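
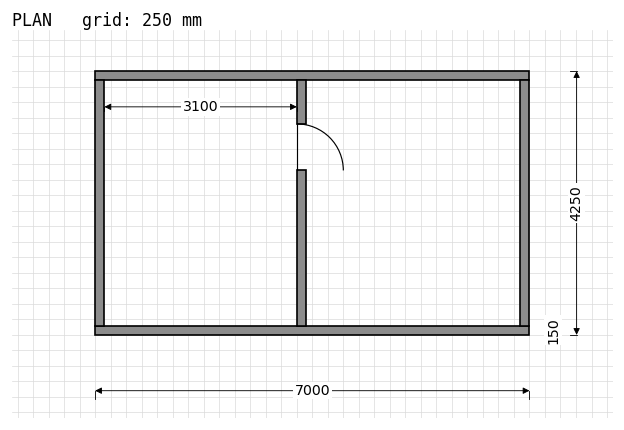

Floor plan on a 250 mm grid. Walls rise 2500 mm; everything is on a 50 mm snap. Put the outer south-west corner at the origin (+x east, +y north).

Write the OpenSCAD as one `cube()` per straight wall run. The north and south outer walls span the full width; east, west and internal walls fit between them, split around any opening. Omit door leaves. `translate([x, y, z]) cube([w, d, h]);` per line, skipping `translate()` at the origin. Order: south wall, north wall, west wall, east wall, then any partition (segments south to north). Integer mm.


cube([7000, 150, 2500]);
translate([0, 4100, 0]) cube([7000, 150, 2500]);
translate([0, 150, 0]) cube([150, 3950, 2500]);
translate([6850, 150, 0]) cube([150, 3950, 2500]);
translate([3250, 150, 0]) cube([150, 2500, 2500]);
translate([3250, 3400, 0]) cube([150, 700, 2500]);


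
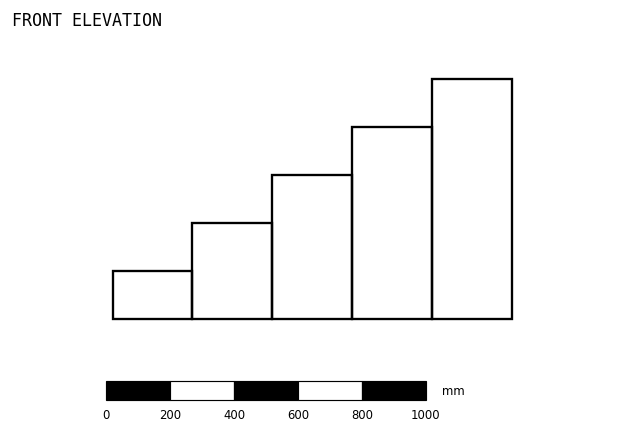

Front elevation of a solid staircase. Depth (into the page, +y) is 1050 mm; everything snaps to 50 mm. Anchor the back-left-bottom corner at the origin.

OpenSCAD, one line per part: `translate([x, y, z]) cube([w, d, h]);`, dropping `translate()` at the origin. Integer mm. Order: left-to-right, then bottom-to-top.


cube([250, 1050, 150]);
translate([250, 0, 0]) cube([250, 1050, 300]);
translate([500, 0, 0]) cube([250, 1050, 450]);
translate([750, 0, 0]) cube([250, 1050, 600]);
translate([1000, 0, 0]) cube([250, 1050, 750]);


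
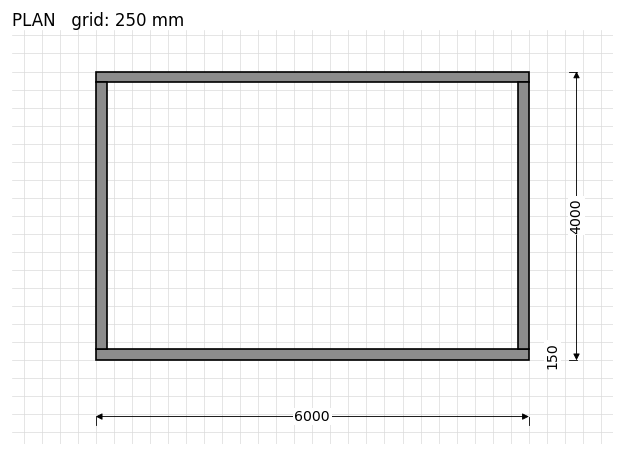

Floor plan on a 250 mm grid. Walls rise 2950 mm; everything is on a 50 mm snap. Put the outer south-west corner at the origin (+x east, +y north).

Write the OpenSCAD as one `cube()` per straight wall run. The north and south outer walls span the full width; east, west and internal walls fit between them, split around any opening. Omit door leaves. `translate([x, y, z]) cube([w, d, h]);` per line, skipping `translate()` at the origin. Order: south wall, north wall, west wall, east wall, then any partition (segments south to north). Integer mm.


cube([6000, 150, 2950]);
translate([0, 3850, 0]) cube([6000, 150, 2950]);
translate([0, 150, 0]) cube([150, 3700, 2950]);
translate([5850, 150, 0]) cube([150, 3700, 2950]);


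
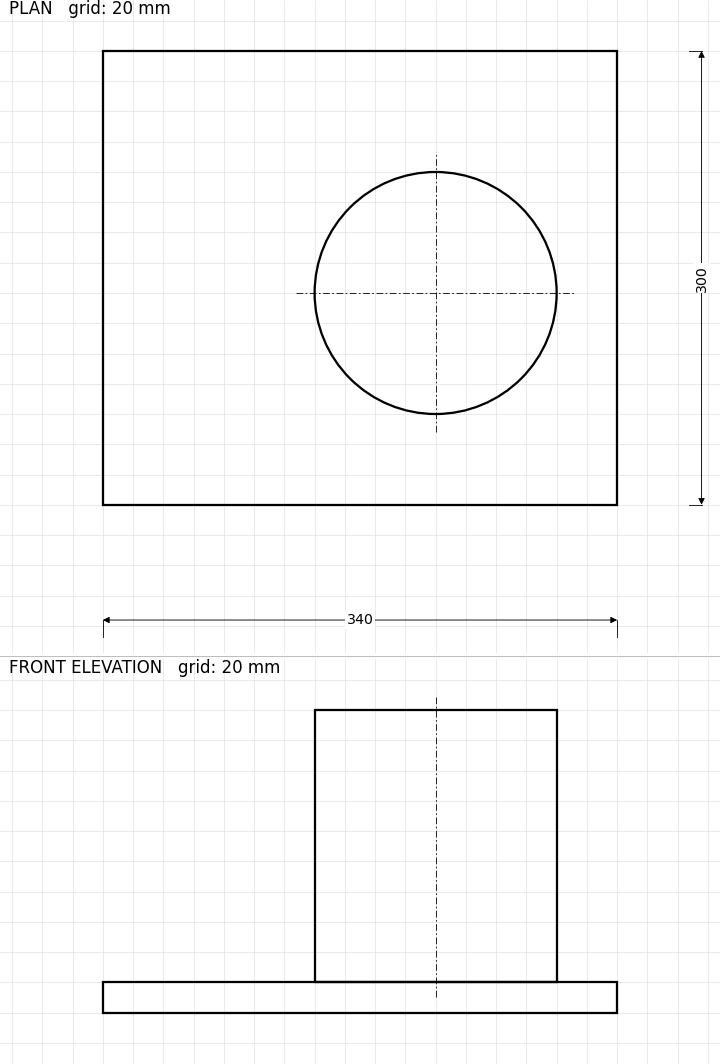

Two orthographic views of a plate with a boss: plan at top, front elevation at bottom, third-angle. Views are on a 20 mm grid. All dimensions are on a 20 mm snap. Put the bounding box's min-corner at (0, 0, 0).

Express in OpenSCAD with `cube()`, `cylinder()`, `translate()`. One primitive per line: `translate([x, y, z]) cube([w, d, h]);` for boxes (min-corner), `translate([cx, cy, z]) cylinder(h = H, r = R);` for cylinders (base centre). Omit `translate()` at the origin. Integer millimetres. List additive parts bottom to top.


cube([340, 300, 20]);
translate([220, 140, 20]) cylinder(h = 180, r = 80);


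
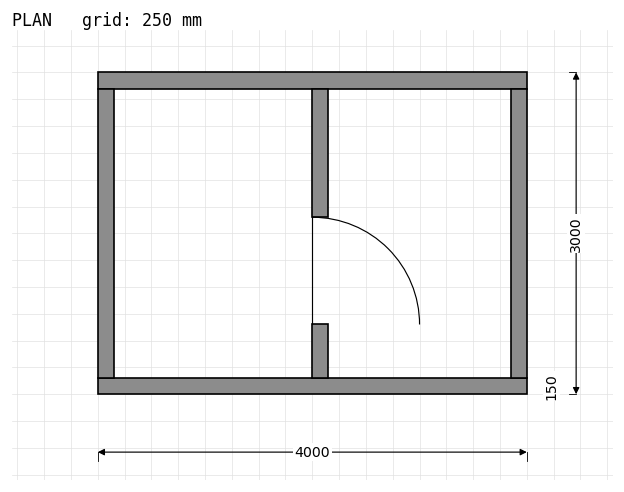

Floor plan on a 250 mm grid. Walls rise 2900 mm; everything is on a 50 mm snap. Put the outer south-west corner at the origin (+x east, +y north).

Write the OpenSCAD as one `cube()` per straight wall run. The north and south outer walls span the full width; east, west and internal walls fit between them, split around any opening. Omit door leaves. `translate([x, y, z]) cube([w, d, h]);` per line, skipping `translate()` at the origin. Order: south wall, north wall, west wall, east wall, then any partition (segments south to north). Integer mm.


cube([4000, 150, 2900]);
translate([0, 2850, 0]) cube([4000, 150, 2900]);
translate([0, 150, 0]) cube([150, 2700, 2900]);
translate([3850, 150, 0]) cube([150, 2700, 2900]);
translate([2000, 150, 0]) cube([150, 500, 2900]);
translate([2000, 1650, 0]) cube([150, 1200, 2900]);


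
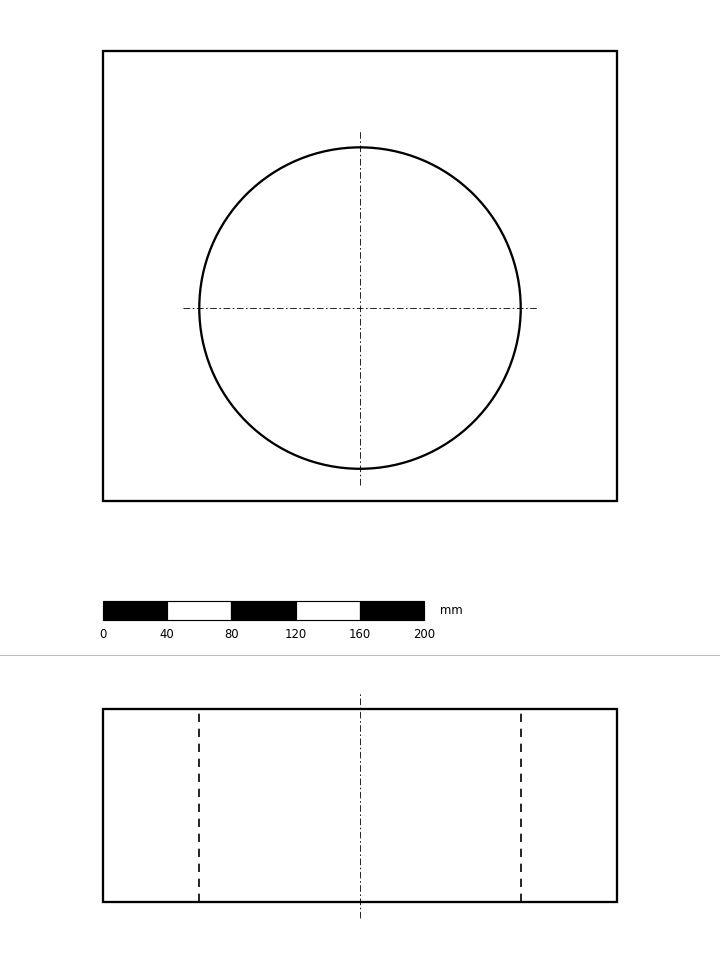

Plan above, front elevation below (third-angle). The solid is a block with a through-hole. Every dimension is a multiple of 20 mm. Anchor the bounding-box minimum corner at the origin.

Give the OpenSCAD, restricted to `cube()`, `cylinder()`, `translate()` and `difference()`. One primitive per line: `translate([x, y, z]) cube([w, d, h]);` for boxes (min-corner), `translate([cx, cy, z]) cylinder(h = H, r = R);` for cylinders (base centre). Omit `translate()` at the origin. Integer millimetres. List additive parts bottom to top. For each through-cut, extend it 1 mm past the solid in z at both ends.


difference() {
  cube([320, 280, 120]);
  translate([160, 120, -1]) cylinder(h = 122, r = 100);
}


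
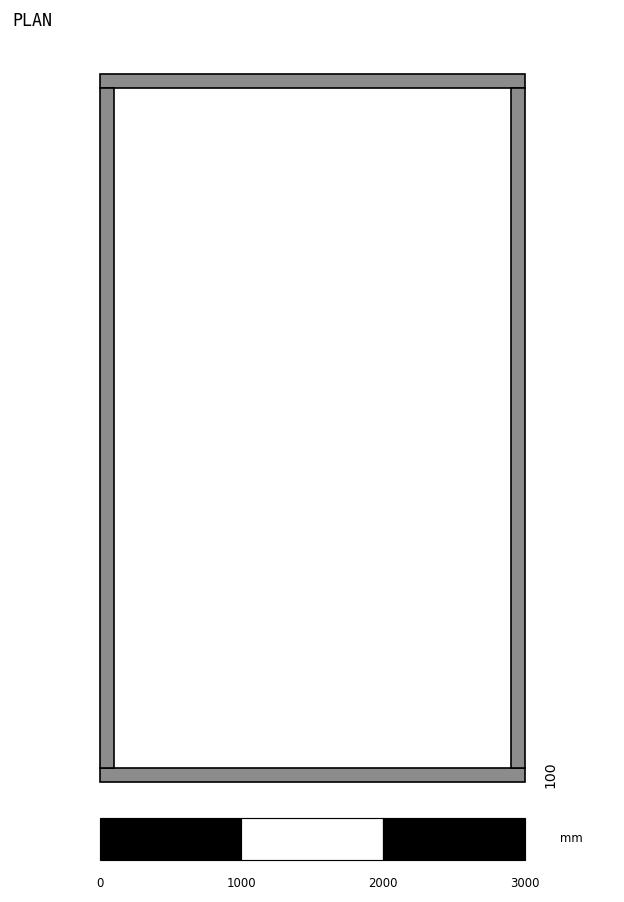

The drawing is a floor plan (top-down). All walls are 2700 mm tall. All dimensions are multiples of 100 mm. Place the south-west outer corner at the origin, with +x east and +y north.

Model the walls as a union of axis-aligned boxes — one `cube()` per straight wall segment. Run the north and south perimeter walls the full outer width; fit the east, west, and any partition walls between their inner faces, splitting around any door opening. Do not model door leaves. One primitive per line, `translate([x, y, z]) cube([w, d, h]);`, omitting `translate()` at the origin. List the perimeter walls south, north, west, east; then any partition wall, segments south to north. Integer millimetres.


cube([3000, 100, 2700]);
translate([0, 4900, 0]) cube([3000, 100, 2700]);
translate([0, 100, 0]) cube([100, 4800, 2700]);
translate([2900, 100, 0]) cube([100, 4800, 2700]);


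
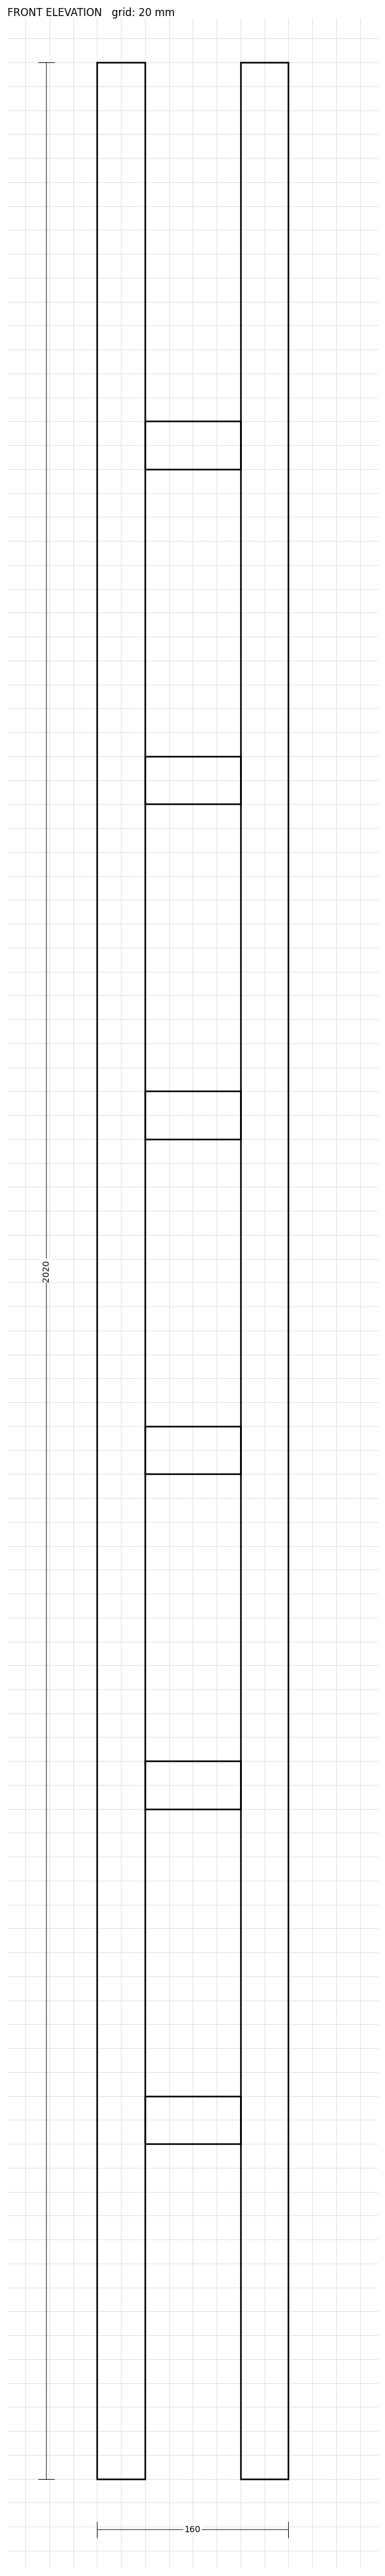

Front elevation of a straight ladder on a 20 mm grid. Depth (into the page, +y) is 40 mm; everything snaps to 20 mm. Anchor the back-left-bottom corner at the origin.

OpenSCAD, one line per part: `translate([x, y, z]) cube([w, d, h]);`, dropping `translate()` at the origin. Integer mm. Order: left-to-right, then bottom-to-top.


cube([40, 40, 2020]);
translate([40, 0, 280]) cube([80, 40, 40]);
translate([40, 0, 560]) cube([80, 40, 40]);
translate([40, 0, 840]) cube([80, 40, 40]);
translate([40, 0, 1120]) cube([80, 40, 40]);
translate([40, 0, 1400]) cube([80, 40, 40]);
translate([40, 0, 1680]) cube([80, 40, 40]);
translate([120, 0, 0]) cube([40, 40, 2020]);


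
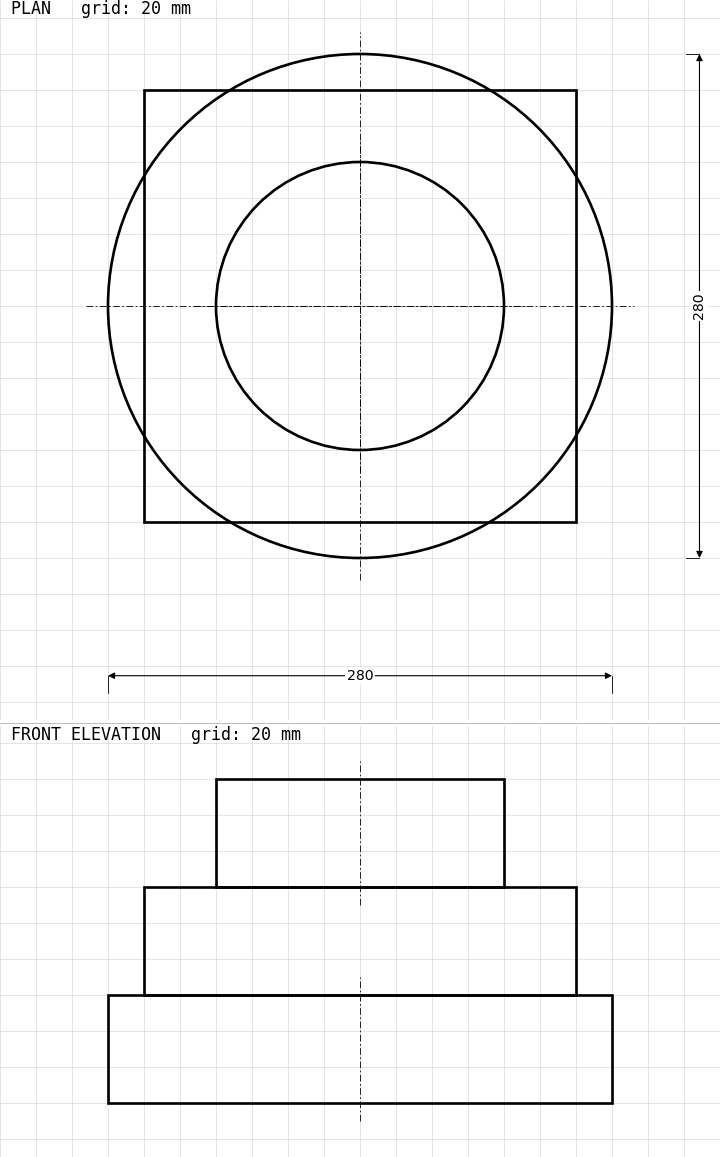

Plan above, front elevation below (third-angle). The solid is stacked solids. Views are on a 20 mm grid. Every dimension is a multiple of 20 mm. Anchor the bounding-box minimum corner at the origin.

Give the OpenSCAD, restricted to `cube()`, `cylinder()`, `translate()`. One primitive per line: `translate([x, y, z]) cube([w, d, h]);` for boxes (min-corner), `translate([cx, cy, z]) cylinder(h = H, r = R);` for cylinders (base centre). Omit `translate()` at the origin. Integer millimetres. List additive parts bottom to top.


translate([140, 140, 0]) cylinder(h = 60, r = 140);
translate([20, 20, 60]) cube([240, 240, 60]);
translate([140, 140, 120]) cylinder(h = 60, r = 80);


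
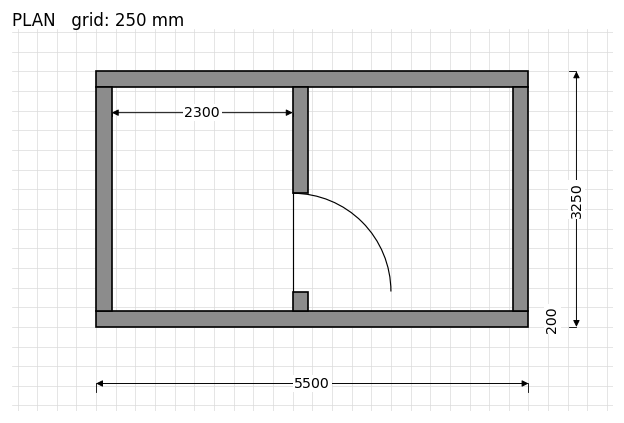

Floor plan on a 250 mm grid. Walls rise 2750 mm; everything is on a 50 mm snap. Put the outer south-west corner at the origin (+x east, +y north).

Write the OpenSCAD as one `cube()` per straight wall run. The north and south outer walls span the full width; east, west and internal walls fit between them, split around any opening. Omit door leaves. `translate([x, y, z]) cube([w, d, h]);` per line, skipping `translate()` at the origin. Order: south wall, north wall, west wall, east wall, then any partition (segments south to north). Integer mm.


cube([5500, 200, 2750]);
translate([0, 3050, 0]) cube([5500, 200, 2750]);
translate([0, 200, 0]) cube([200, 2850, 2750]);
translate([5300, 200, 0]) cube([200, 2850, 2750]);
translate([2500, 200, 0]) cube([200, 250, 2750]);
translate([2500, 1700, 0]) cube([200, 1350, 2750]);


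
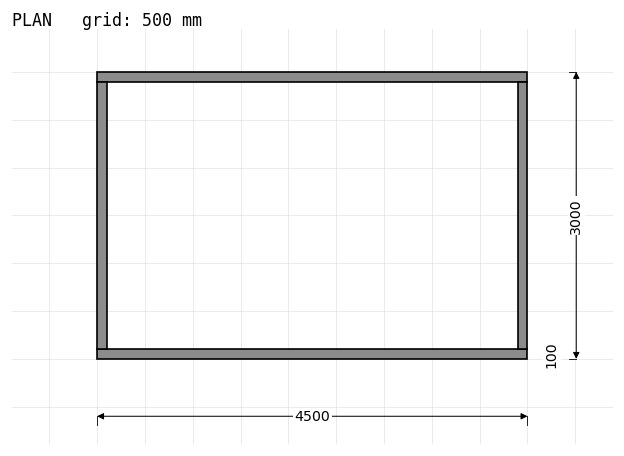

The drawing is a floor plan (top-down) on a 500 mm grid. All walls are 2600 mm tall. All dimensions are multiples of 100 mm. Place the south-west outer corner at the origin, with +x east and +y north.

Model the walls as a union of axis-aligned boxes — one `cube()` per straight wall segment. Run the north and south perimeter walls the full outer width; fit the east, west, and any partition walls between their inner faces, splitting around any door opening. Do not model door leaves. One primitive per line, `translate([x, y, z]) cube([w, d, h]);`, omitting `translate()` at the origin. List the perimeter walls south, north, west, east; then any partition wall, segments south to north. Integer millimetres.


cube([4500, 100, 2600]);
translate([0, 2900, 0]) cube([4500, 100, 2600]);
translate([0, 100, 0]) cube([100, 2800, 2600]);
translate([4400, 100, 0]) cube([100, 2800, 2600]);


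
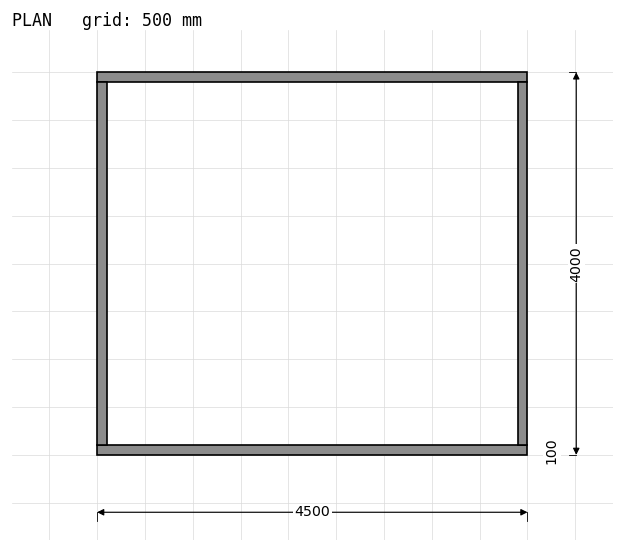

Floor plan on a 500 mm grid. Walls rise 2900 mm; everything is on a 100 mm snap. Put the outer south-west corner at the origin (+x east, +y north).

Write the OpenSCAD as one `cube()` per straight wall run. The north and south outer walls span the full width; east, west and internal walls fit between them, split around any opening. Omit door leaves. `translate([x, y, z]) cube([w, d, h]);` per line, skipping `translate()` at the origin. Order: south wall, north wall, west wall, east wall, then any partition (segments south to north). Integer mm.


cube([4500, 100, 2900]);
translate([0, 3900, 0]) cube([4500, 100, 2900]);
translate([0, 100, 0]) cube([100, 3800, 2900]);
translate([4400, 100, 0]) cube([100, 3800, 2900]);


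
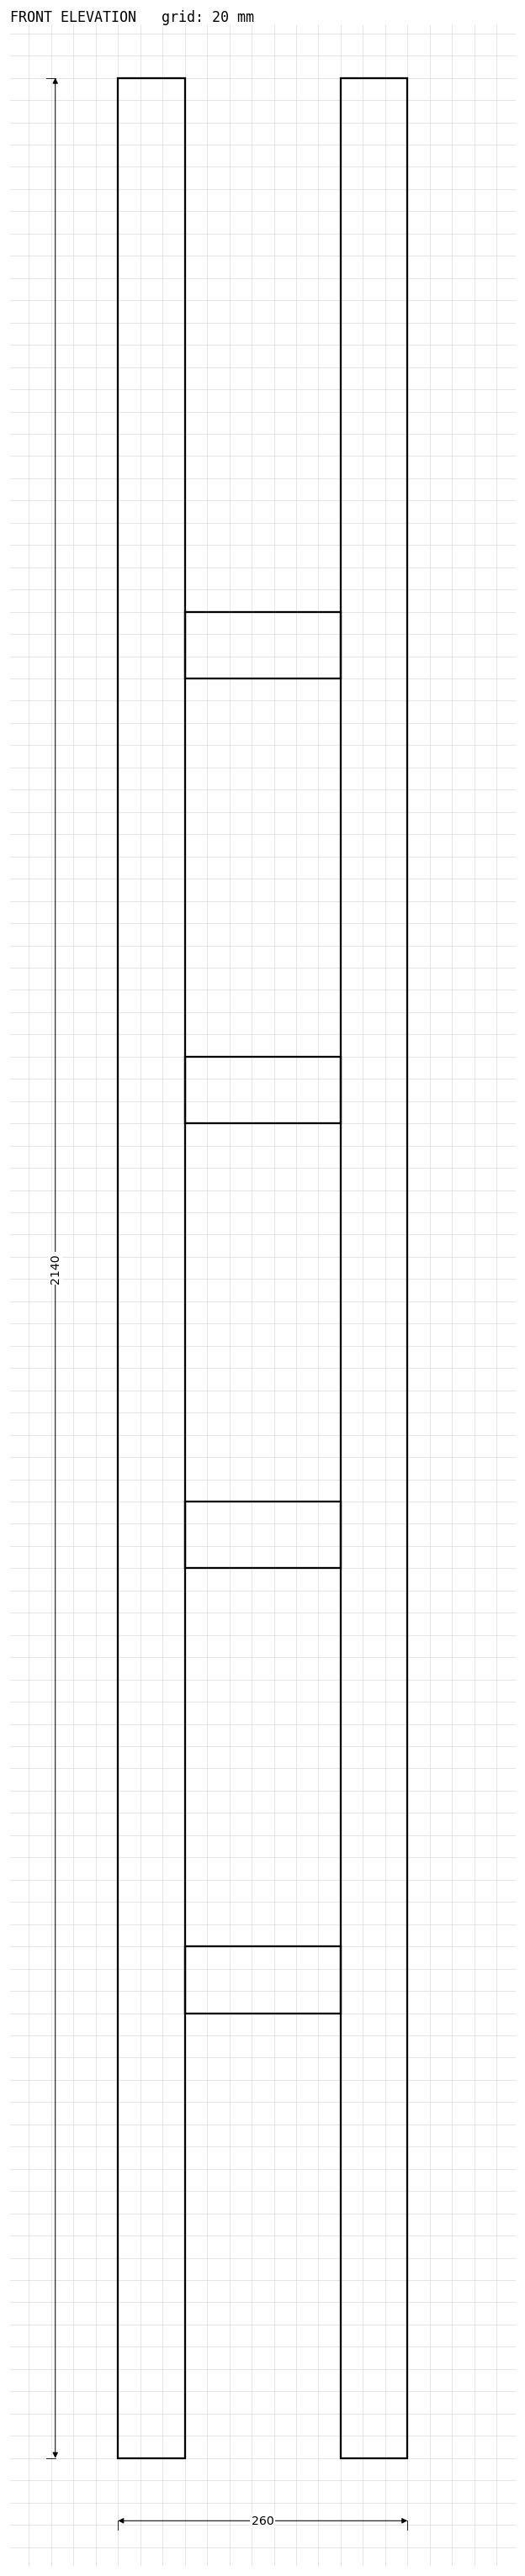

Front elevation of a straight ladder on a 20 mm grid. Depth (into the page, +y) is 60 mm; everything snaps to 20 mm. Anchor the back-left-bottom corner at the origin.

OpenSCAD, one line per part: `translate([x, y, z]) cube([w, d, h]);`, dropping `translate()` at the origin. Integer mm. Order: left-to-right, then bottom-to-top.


cube([60, 60, 2140]);
translate([60, 0, 400]) cube([140, 60, 60]);
translate([60, 0, 800]) cube([140, 60, 60]);
translate([60, 0, 1200]) cube([140, 60, 60]);
translate([60, 0, 1600]) cube([140, 60, 60]);
translate([200, 0, 0]) cube([60, 60, 2140]);


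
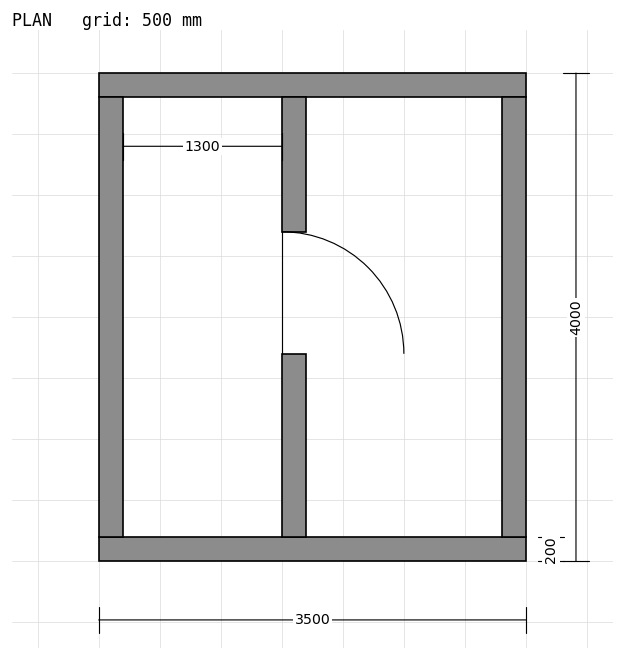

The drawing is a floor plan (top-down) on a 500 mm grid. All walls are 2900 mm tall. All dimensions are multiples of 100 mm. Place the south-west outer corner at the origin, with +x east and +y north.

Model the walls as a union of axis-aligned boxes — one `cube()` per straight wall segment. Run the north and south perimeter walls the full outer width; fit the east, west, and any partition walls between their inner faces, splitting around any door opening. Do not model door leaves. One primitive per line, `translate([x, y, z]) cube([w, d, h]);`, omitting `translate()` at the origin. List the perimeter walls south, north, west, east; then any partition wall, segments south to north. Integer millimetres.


cube([3500, 200, 2900]);
translate([0, 3800, 0]) cube([3500, 200, 2900]);
translate([0, 200, 0]) cube([200, 3600, 2900]);
translate([3300, 200, 0]) cube([200, 3600, 2900]);
translate([1500, 200, 0]) cube([200, 1500, 2900]);
translate([1500, 2700, 0]) cube([200, 1100, 2900]);


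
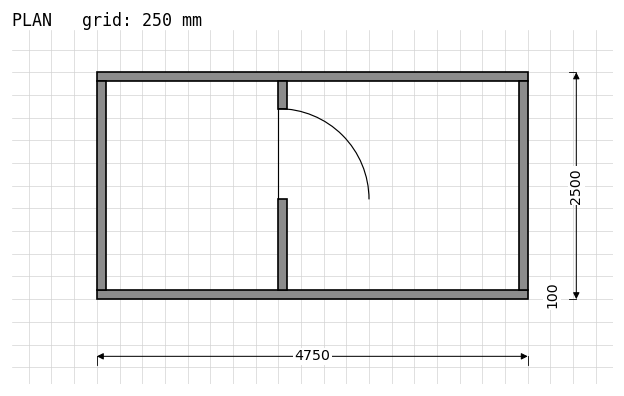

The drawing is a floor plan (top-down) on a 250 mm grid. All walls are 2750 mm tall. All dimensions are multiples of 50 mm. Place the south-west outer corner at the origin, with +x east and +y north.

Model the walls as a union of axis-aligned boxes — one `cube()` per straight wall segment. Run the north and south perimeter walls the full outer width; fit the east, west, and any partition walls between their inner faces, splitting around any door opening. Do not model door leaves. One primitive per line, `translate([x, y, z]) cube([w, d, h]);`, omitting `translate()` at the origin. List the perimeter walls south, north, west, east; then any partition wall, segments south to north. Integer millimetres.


cube([4750, 100, 2750]);
translate([0, 2400, 0]) cube([4750, 100, 2750]);
translate([0, 100, 0]) cube([100, 2300, 2750]);
translate([4650, 100, 0]) cube([100, 2300, 2750]);
translate([2000, 100, 0]) cube([100, 1000, 2750]);
translate([2000, 2100, 0]) cube([100, 300, 2750]);


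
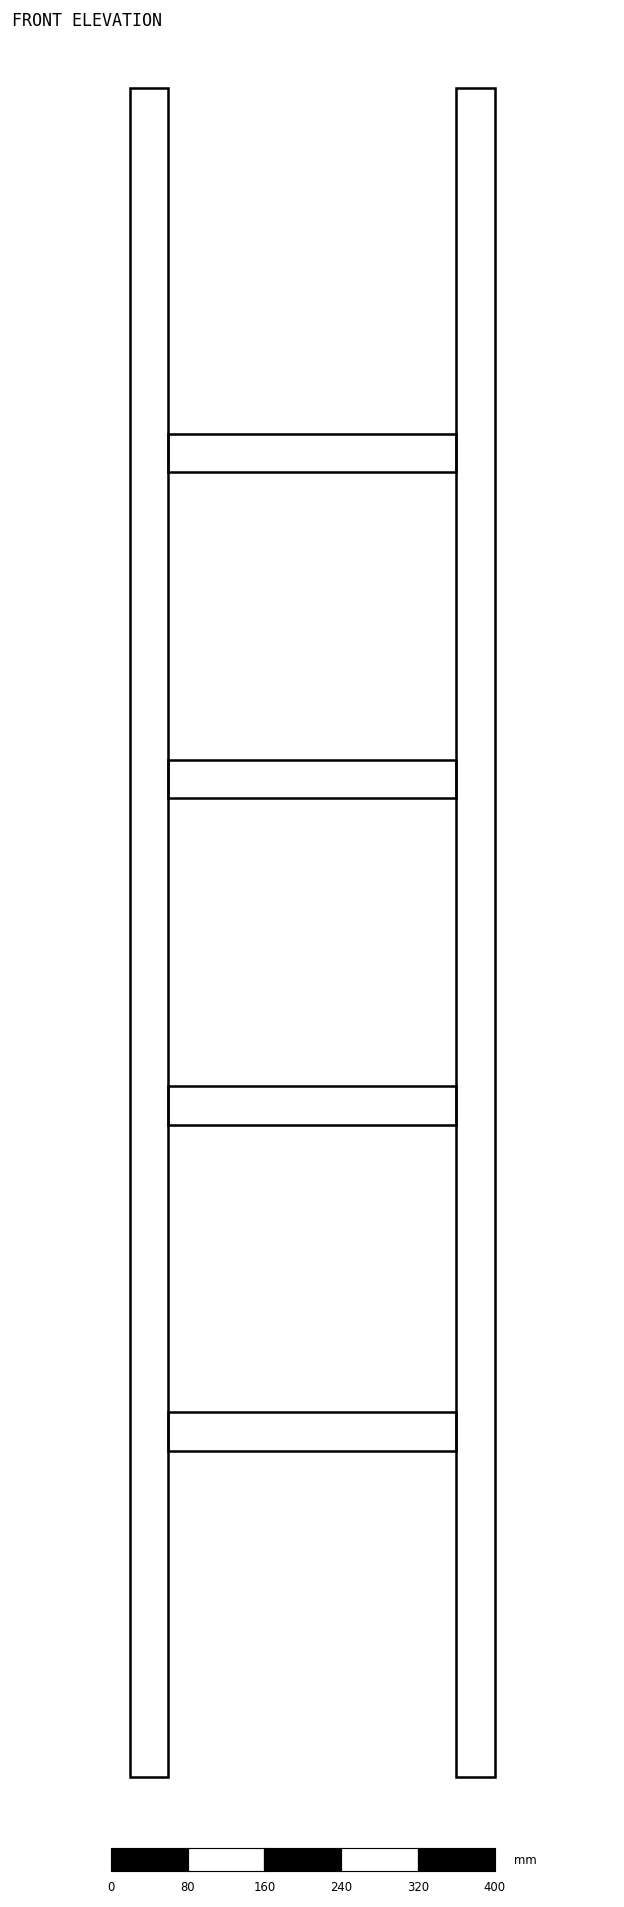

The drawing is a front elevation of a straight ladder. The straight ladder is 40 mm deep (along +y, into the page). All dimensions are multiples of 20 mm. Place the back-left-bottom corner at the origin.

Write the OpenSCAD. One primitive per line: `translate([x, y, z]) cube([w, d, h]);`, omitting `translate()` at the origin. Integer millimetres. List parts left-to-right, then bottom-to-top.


cube([40, 40, 1760]);
translate([40, 0, 340]) cube([300, 40, 40]);
translate([40, 0, 680]) cube([300, 40, 40]);
translate([40, 0, 1020]) cube([300, 40, 40]);
translate([40, 0, 1360]) cube([300, 40, 40]);
translate([340, 0, 0]) cube([40, 40, 1760]);


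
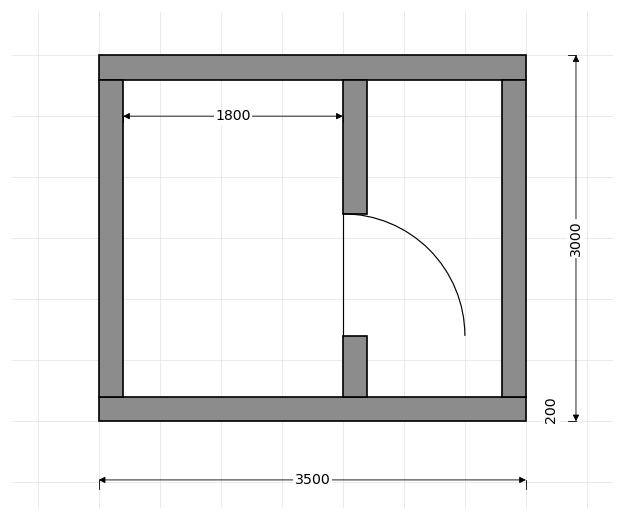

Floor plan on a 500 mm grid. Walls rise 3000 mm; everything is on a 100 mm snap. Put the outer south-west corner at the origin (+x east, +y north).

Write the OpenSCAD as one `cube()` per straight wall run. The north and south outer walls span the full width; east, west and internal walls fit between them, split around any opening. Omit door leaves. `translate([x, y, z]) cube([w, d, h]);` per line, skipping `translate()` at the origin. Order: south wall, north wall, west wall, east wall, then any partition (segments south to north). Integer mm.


cube([3500, 200, 3000]);
translate([0, 2800, 0]) cube([3500, 200, 3000]);
translate([0, 200, 0]) cube([200, 2600, 3000]);
translate([3300, 200, 0]) cube([200, 2600, 3000]);
translate([2000, 200, 0]) cube([200, 500, 3000]);
translate([2000, 1700, 0]) cube([200, 1100, 3000]);


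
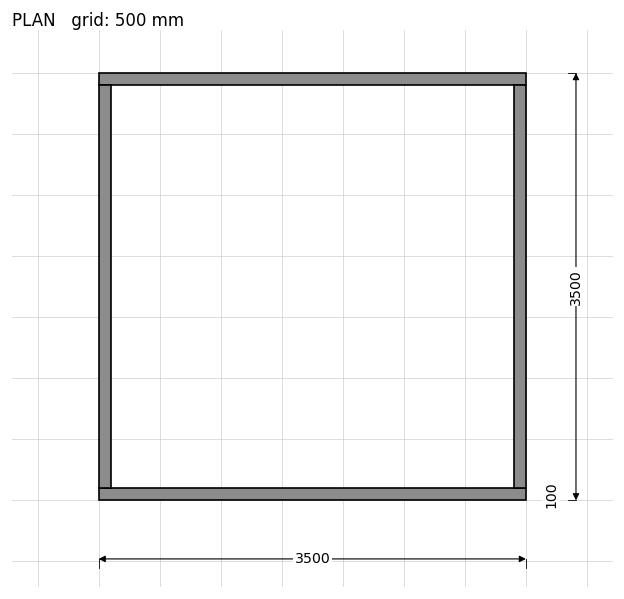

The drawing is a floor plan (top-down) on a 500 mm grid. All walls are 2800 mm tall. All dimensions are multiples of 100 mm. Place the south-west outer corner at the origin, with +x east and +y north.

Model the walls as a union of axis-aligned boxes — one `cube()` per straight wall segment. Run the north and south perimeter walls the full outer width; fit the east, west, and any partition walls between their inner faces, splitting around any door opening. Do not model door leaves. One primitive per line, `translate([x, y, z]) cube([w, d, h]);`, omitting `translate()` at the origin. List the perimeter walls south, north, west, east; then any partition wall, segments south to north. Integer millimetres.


cube([3500, 100, 2800]);
translate([0, 3400, 0]) cube([3500, 100, 2800]);
translate([0, 100, 0]) cube([100, 3300, 2800]);
translate([3400, 100, 0]) cube([100, 3300, 2800]);


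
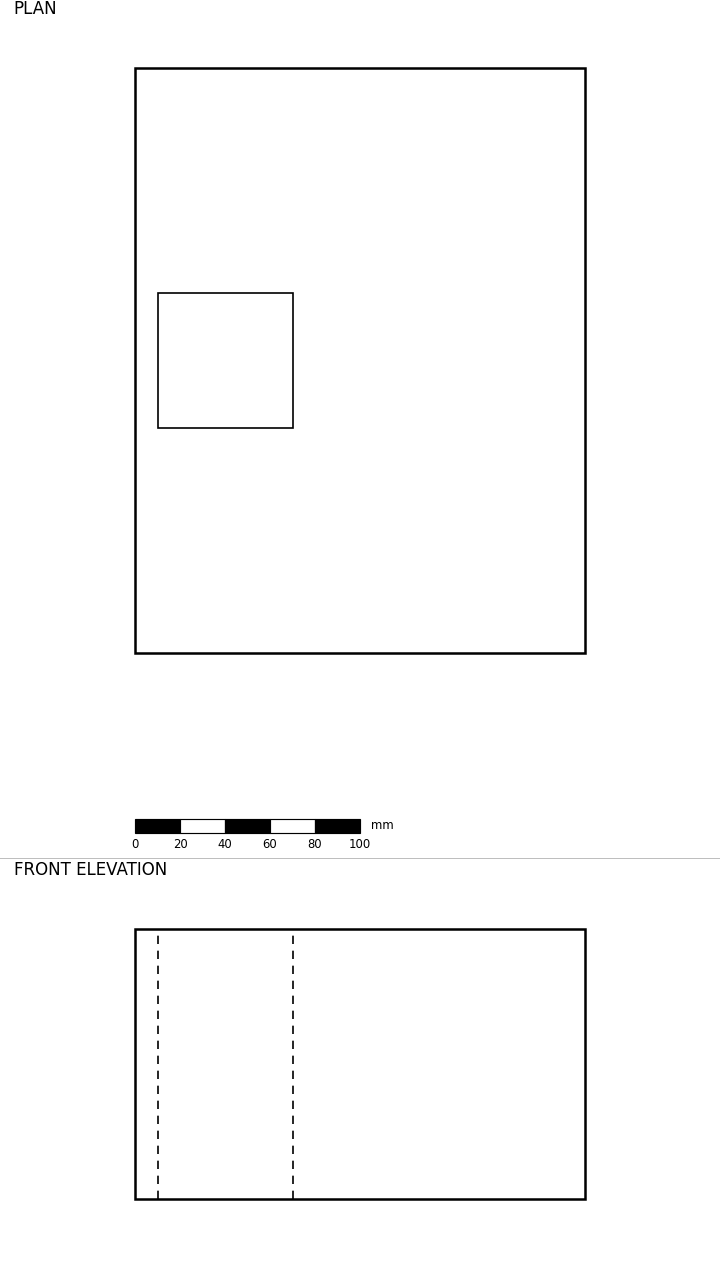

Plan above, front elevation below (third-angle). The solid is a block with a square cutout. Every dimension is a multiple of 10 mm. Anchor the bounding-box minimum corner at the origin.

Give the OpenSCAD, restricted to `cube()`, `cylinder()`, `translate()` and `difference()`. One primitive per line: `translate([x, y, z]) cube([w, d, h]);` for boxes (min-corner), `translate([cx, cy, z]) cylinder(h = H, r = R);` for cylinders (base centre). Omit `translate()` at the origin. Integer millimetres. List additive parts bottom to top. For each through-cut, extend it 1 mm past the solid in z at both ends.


difference() {
  cube([200, 260, 120]);
  translate([10, 100, -1]) cube([60, 60, 122]);
}


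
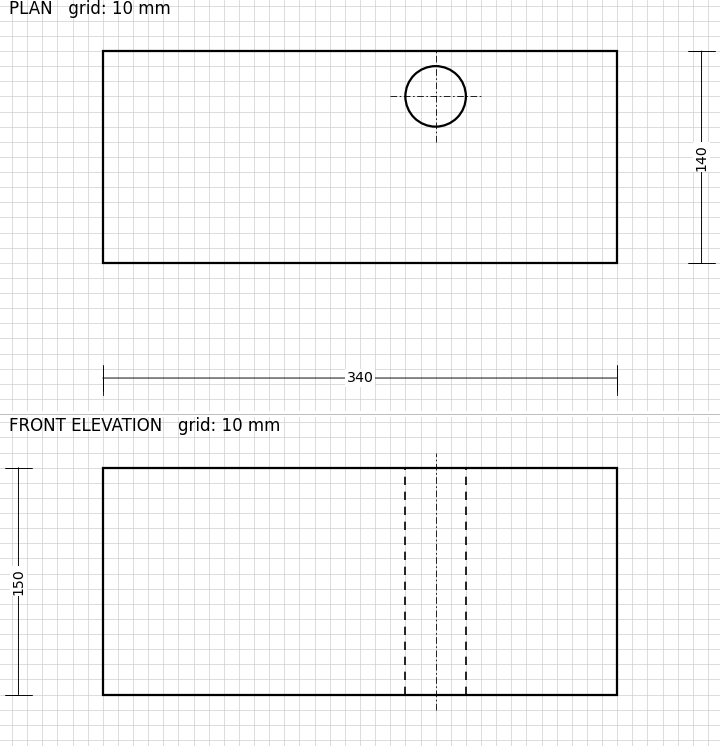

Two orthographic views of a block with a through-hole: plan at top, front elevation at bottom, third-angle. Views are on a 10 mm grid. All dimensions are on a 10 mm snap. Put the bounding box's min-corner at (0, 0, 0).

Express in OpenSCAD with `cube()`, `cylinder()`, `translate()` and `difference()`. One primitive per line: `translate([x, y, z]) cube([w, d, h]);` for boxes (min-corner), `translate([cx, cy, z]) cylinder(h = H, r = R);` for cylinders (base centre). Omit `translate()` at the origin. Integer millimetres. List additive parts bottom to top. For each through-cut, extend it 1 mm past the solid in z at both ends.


difference() {
  cube([340, 140, 150]);
  translate([220, 110, -1]) cylinder(h = 152, r = 20);
}


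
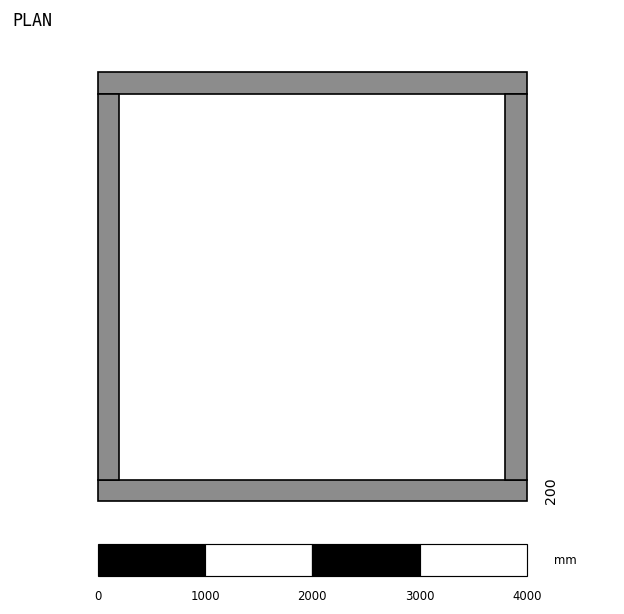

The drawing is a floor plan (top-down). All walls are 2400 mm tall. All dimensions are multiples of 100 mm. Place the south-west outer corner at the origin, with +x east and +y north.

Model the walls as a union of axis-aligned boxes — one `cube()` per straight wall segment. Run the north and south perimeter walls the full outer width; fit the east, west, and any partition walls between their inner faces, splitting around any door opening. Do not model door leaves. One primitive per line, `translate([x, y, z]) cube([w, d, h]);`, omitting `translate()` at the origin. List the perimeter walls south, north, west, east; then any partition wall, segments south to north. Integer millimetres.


cube([4000, 200, 2400]);
translate([0, 3800, 0]) cube([4000, 200, 2400]);
translate([0, 200, 0]) cube([200, 3600, 2400]);
translate([3800, 200, 0]) cube([200, 3600, 2400]);


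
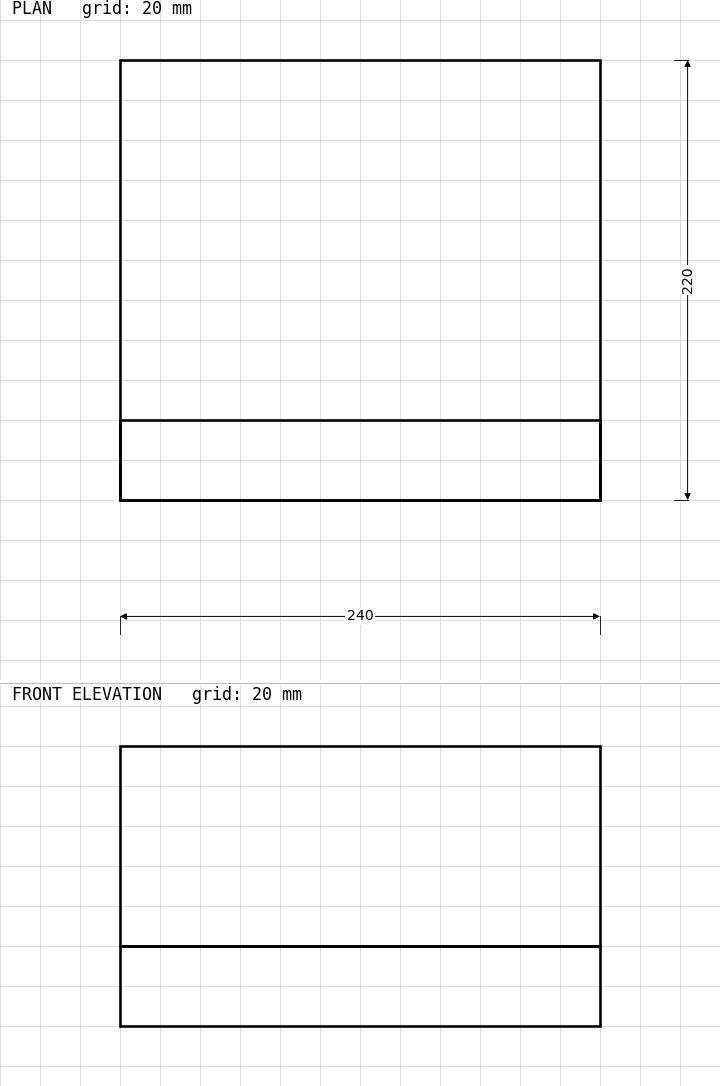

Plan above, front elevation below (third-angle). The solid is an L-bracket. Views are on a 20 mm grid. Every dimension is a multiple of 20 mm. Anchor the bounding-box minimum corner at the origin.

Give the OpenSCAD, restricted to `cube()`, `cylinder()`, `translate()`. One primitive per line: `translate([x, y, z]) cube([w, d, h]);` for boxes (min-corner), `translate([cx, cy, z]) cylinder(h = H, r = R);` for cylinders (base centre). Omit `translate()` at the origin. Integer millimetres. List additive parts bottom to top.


cube([240, 220, 40]);
translate([0, 0, 40]) cube([240, 40, 100]);


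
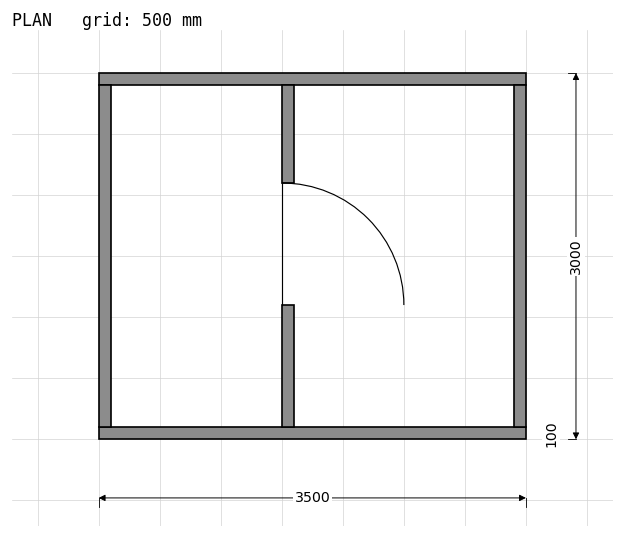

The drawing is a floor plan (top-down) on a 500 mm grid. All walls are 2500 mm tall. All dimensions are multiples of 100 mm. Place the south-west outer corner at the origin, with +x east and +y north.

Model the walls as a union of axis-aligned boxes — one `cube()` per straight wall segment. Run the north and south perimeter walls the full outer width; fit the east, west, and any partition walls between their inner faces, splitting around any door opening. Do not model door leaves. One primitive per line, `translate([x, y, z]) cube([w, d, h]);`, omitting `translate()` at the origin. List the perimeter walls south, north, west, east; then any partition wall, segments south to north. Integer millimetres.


cube([3500, 100, 2500]);
translate([0, 2900, 0]) cube([3500, 100, 2500]);
translate([0, 100, 0]) cube([100, 2800, 2500]);
translate([3400, 100, 0]) cube([100, 2800, 2500]);
translate([1500, 100, 0]) cube([100, 1000, 2500]);
translate([1500, 2100, 0]) cube([100, 800, 2500]);


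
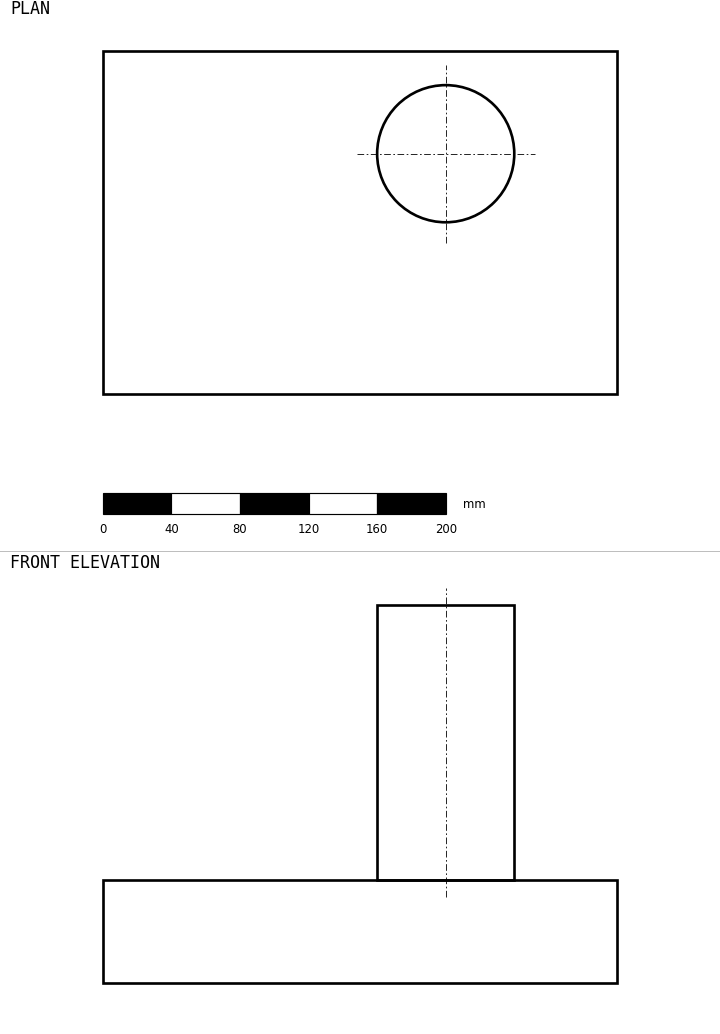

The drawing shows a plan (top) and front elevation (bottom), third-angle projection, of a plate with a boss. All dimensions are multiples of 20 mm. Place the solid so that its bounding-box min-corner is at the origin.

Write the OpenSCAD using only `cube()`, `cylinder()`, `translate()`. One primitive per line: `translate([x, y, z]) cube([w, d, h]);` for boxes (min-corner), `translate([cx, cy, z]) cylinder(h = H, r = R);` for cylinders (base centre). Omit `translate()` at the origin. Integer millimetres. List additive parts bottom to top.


cube([300, 200, 60]);
translate([200, 140, 60]) cylinder(h = 160, r = 40);


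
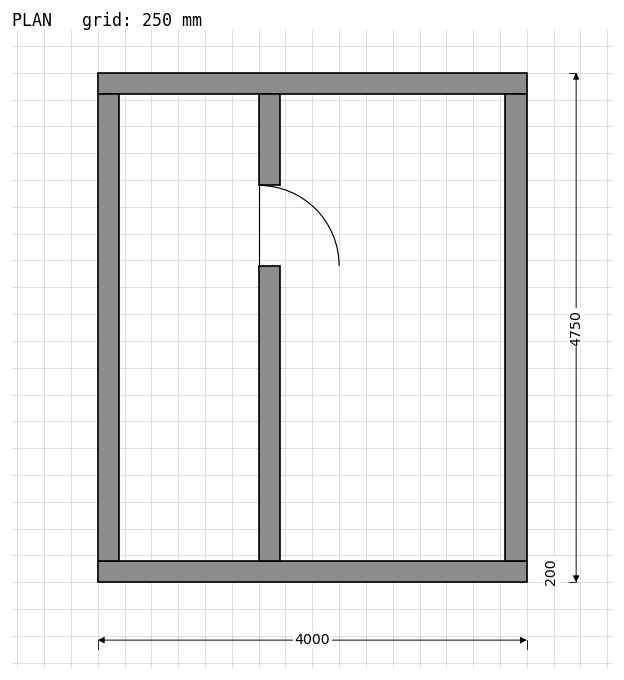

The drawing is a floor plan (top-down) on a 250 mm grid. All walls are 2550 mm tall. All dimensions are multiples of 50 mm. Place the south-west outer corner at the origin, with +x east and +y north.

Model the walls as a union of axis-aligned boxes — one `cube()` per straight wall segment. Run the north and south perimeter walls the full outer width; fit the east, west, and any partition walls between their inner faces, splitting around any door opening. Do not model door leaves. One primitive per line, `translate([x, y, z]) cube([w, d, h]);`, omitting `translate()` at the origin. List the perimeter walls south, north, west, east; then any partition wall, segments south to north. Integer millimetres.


cube([4000, 200, 2550]);
translate([0, 4550, 0]) cube([4000, 200, 2550]);
translate([0, 200, 0]) cube([200, 4350, 2550]);
translate([3800, 200, 0]) cube([200, 4350, 2550]);
translate([1500, 200, 0]) cube([200, 2750, 2550]);
translate([1500, 3700, 0]) cube([200, 850, 2550]);


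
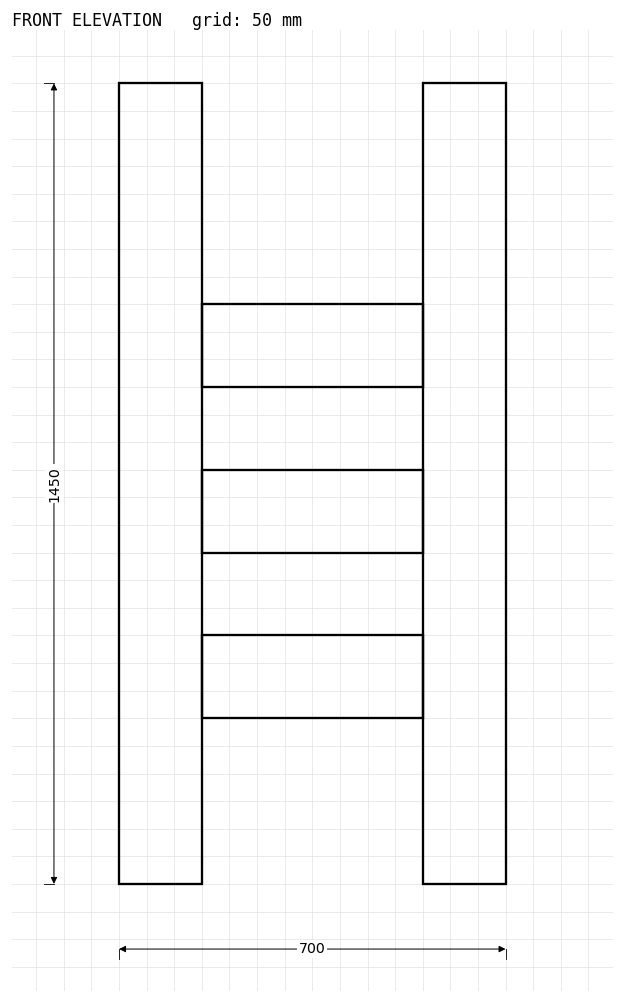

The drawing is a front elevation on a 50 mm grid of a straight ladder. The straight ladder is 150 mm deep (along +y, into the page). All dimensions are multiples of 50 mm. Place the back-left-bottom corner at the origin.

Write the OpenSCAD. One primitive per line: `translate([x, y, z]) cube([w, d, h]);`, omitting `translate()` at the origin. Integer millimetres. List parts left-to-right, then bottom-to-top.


cube([150, 150, 1450]);
translate([150, 0, 300]) cube([400, 150, 150]);
translate([150, 0, 600]) cube([400, 150, 150]);
translate([150, 0, 900]) cube([400, 150, 150]);
translate([550, 0, 0]) cube([150, 150, 1450]);


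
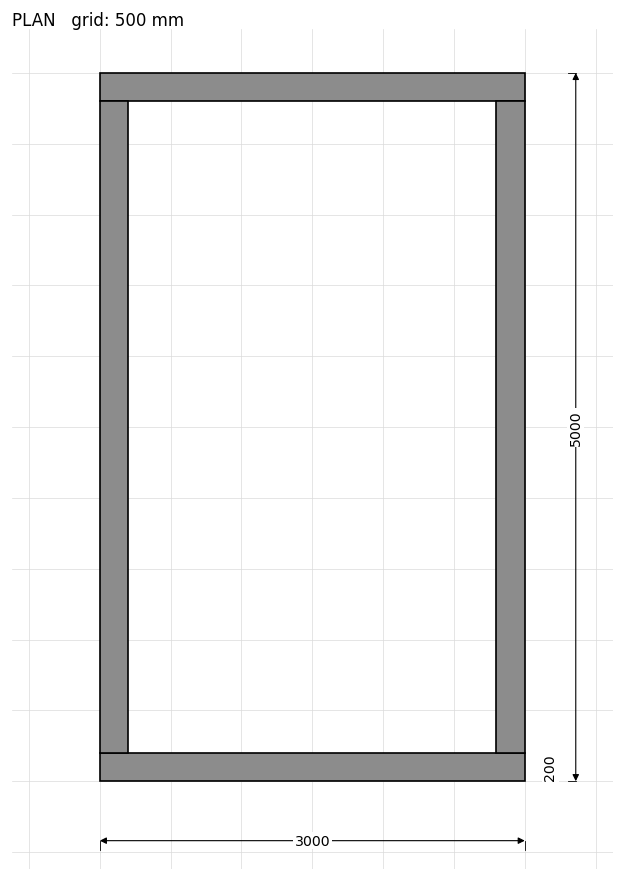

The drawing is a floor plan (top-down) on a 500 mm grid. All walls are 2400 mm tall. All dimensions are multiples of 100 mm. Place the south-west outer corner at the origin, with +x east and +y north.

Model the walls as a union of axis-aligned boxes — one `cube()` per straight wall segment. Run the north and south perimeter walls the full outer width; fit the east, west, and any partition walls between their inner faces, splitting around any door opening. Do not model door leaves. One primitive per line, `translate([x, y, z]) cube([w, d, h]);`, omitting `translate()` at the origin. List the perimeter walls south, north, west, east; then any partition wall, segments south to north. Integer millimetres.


cube([3000, 200, 2400]);
translate([0, 4800, 0]) cube([3000, 200, 2400]);
translate([0, 200, 0]) cube([200, 4600, 2400]);
translate([2800, 200, 0]) cube([200, 4600, 2400]);


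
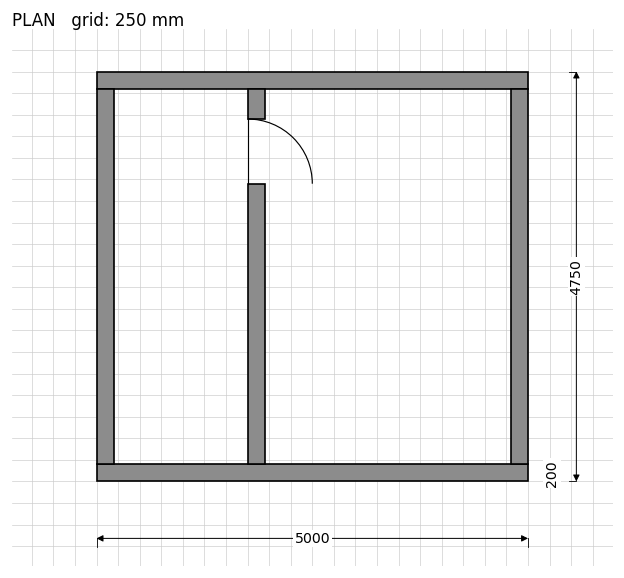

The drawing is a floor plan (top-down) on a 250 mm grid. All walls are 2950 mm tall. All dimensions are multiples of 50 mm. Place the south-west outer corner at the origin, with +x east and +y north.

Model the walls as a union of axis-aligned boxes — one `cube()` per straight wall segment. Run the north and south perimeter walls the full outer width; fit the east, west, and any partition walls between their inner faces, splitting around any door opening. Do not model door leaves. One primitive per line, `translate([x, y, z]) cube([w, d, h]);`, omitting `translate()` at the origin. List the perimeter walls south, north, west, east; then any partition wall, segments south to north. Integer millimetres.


cube([5000, 200, 2950]);
translate([0, 4550, 0]) cube([5000, 200, 2950]);
translate([0, 200, 0]) cube([200, 4350, 2950]);
translate([4800, 200, 0]) cube([200, 4350, 2950]);
translate([1750, 200, 0]) cube([200, 3250, 2950]);
translate([1750, 4200, 0]) cube([200, 350, 2950]);


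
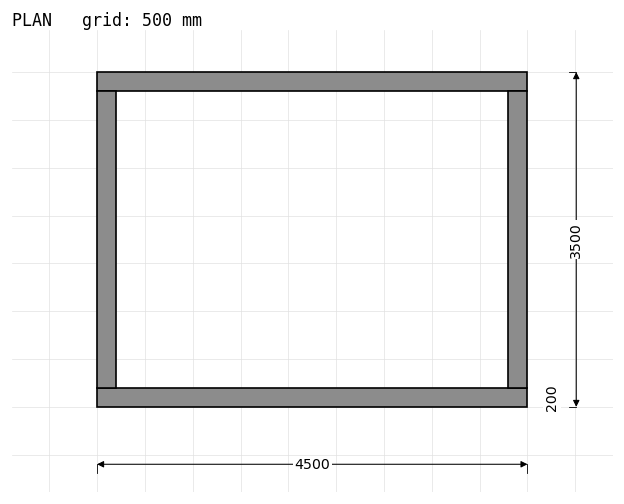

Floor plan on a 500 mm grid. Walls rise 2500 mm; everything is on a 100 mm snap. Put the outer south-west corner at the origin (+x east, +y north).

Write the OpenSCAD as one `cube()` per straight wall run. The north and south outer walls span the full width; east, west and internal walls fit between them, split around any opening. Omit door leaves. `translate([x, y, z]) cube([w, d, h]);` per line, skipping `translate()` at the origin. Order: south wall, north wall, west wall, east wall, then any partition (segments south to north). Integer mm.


cube([4500, 200, 2500]);
translate([0, 3300, 0]) cube([4500, 200, 2500]);
translate([0, 200, 0]) cube([200, 3100, 2500]);
translate([4300, 200, 0]) cube([200, 3100, 2500]);


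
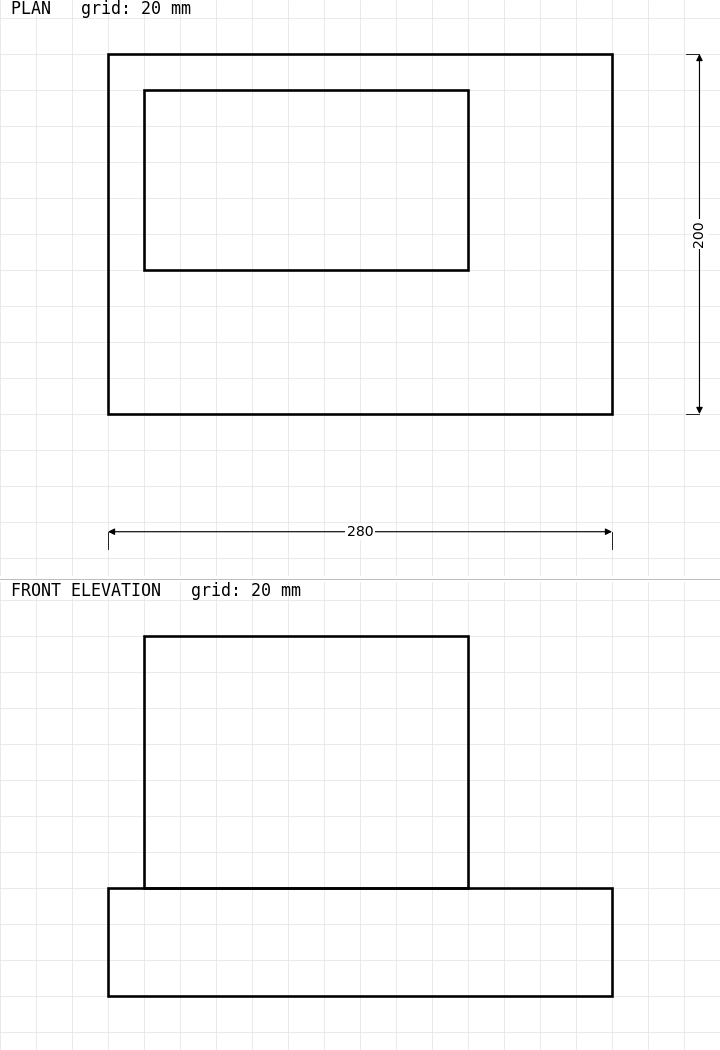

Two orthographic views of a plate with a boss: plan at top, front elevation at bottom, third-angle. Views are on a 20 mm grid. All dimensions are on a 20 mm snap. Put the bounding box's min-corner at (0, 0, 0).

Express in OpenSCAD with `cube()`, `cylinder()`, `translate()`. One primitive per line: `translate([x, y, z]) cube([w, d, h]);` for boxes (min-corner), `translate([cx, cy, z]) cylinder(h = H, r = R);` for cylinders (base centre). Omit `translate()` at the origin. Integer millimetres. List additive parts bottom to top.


cube([280, 200, 60]);
translate([20, 80, 60]) cube([180, 100, 140]);


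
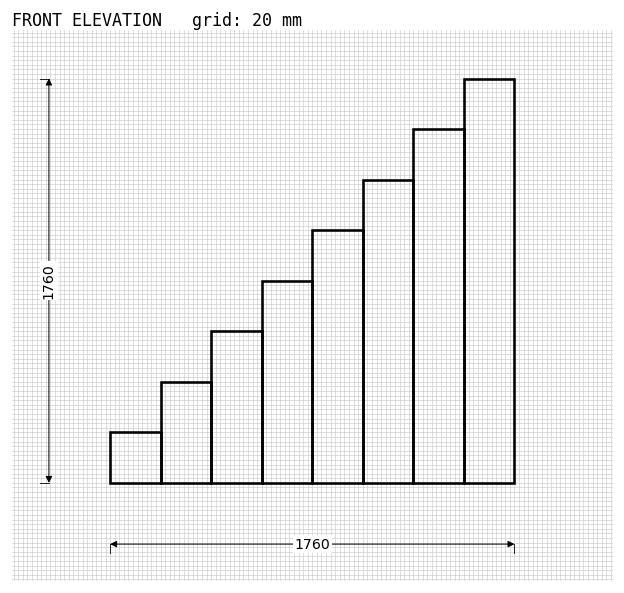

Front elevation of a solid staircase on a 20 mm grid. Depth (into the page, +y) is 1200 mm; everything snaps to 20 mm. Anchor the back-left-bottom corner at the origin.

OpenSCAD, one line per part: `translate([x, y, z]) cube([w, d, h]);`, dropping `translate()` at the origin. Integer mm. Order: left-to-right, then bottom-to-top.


cube([220, 1200, 220]);
translate([220, 0, 0]) cube([220, 1200, 440]);
translate([440, 0, 0]) cube([220, 1200, 660]);
translate([660, 0, 0]) cube([220, 1200, 880]);
translate([880, 0, 0]) cube([220, 1200, 1100]);
translate([1100, 0, 0]) cube([220, 1200, 1320]);
translate([1320, 0, 0]) cube([220, 1200, 1540]);
translate([1540, 0, 0]) cube([220, 1200, 1760]);


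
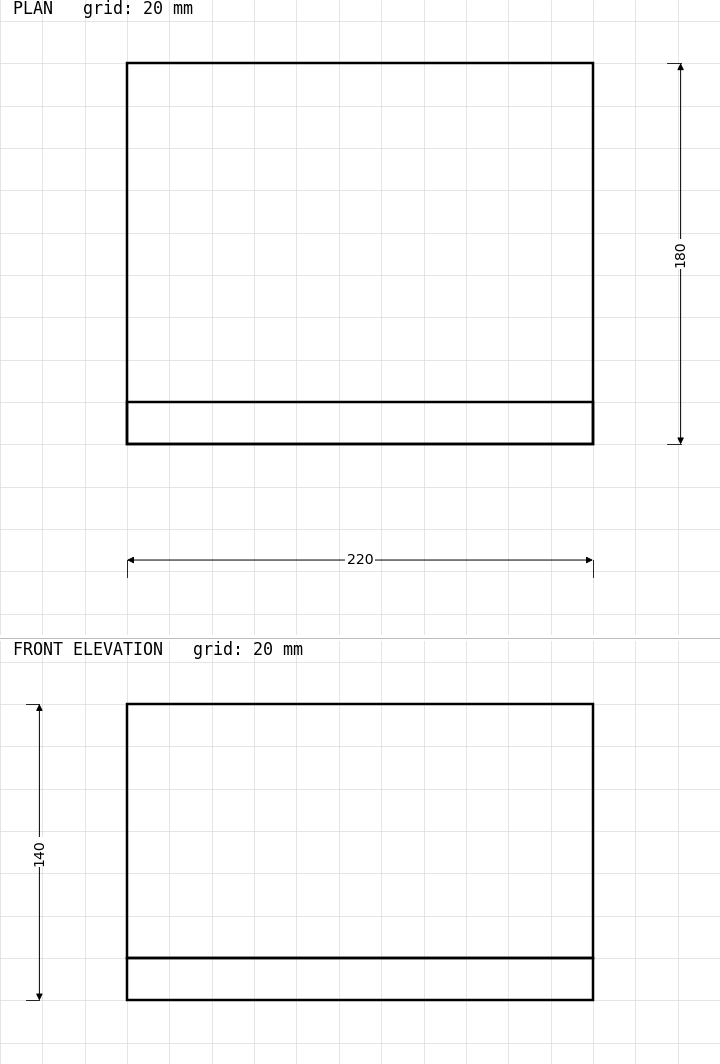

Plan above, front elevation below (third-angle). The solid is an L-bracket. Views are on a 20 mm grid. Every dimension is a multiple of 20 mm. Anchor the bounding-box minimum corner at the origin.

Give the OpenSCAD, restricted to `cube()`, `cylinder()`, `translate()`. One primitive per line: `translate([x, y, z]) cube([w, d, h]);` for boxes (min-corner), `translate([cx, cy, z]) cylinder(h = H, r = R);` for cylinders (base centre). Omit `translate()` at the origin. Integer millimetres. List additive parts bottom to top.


cube([220, 180, 20]);
translate([0, 0, 20]) cube([220, 20, 120]);


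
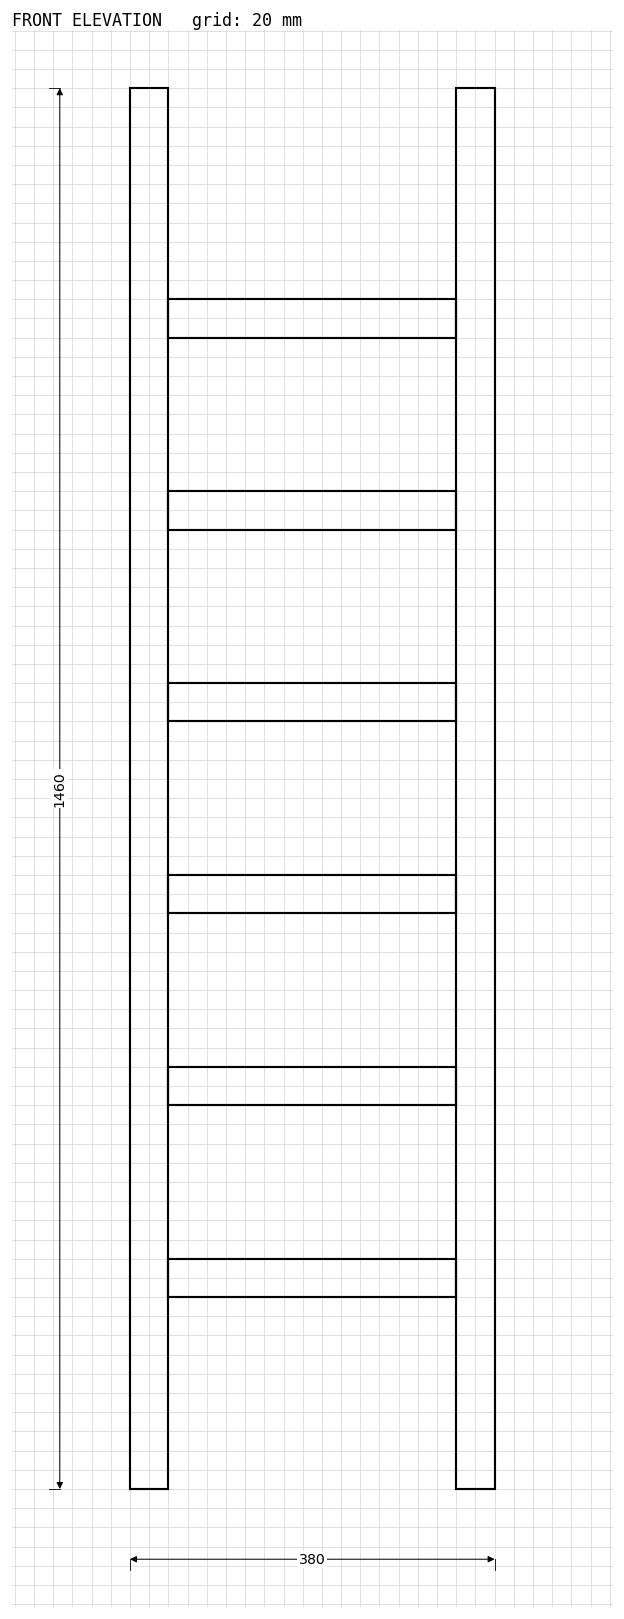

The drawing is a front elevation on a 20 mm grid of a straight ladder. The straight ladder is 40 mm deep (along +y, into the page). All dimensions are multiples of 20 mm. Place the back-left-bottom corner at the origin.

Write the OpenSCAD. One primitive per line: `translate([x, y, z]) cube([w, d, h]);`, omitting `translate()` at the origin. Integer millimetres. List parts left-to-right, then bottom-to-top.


cube([40, 40, 1460]);
translate([40, 0, 200]) cube([300, 40, 40]);
translate([40, 0, 400]) cube([300, 40, 40]);
translate([40, 0, 600]) cube([300, 40, 40]);
translate([40, 0, 800]) cube([300, 40, 40]);
translate([40, 0, 1000]) cube([300, 40, 40]);
translate([40, 0, 1200]) cube([300, 40, 40]);
translate([340, 0, 0]) cube([40, 40, 1460]);


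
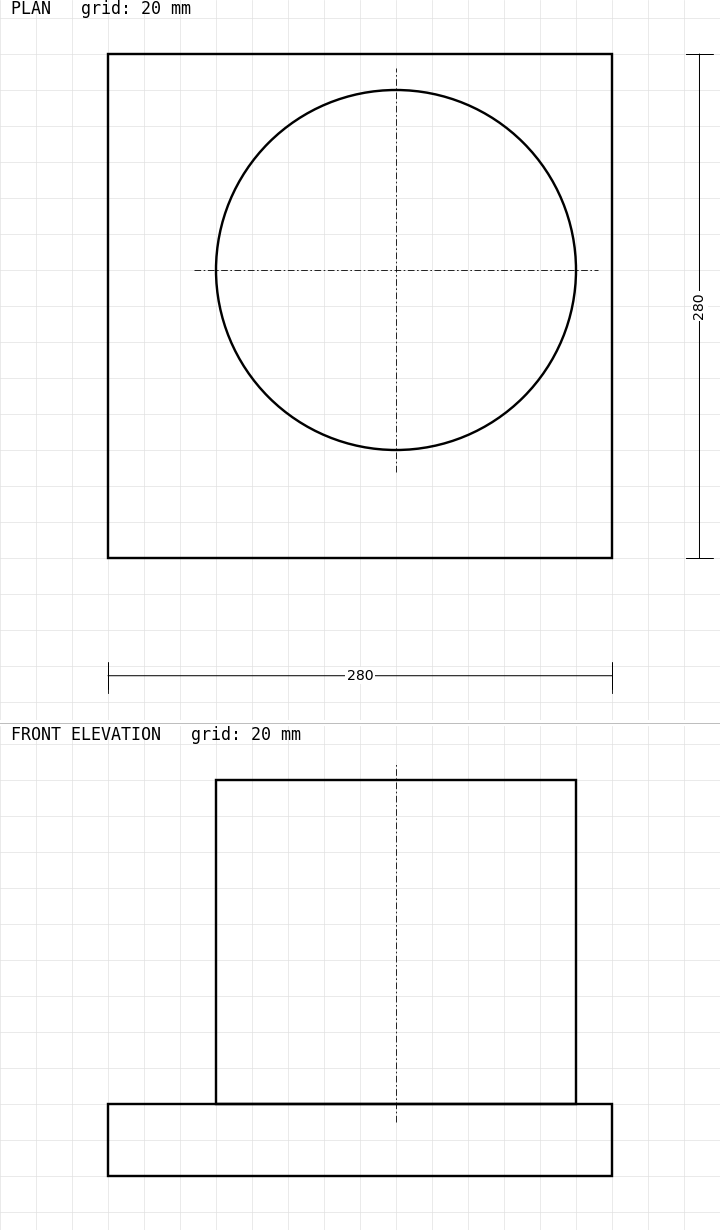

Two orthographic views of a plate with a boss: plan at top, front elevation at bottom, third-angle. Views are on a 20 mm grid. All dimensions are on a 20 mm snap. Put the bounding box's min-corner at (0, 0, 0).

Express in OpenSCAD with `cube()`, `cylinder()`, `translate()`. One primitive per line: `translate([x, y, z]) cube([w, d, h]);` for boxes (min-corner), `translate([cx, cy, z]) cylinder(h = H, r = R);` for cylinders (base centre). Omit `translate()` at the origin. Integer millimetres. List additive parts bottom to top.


cube([280, 280, 40]);
translate([160, 160, 40]) cylinder(h = 180, r = 100);


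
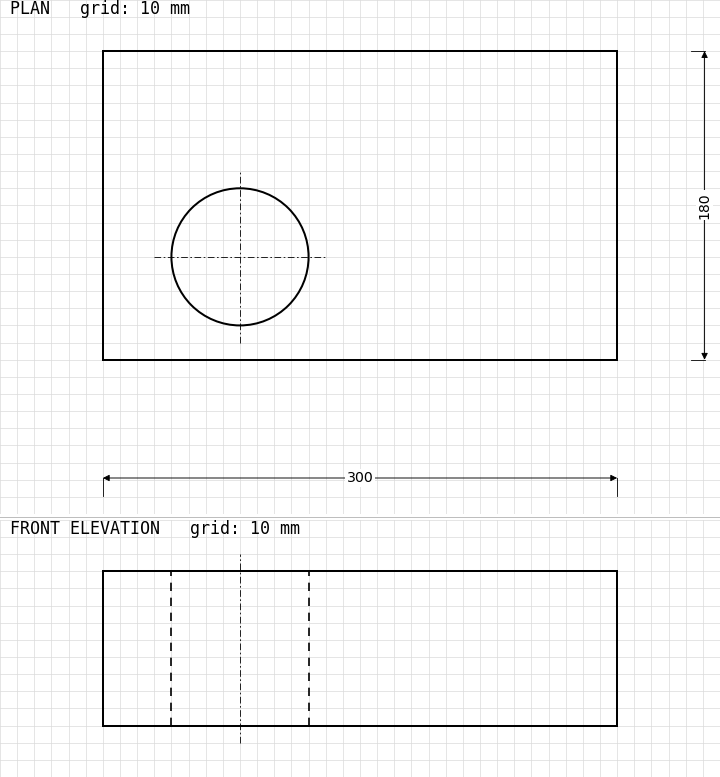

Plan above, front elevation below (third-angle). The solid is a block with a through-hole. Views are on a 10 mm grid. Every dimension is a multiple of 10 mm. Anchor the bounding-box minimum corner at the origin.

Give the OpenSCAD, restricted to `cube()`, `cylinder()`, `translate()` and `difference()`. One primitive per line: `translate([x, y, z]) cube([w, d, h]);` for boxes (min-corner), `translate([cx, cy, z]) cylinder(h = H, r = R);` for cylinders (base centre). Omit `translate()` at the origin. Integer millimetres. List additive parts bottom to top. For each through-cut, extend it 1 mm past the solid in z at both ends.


difference() {
  cube([300, 180, 90]);
  translate([80, 60, -1]) cylinder(h = 92, r = 40);
}


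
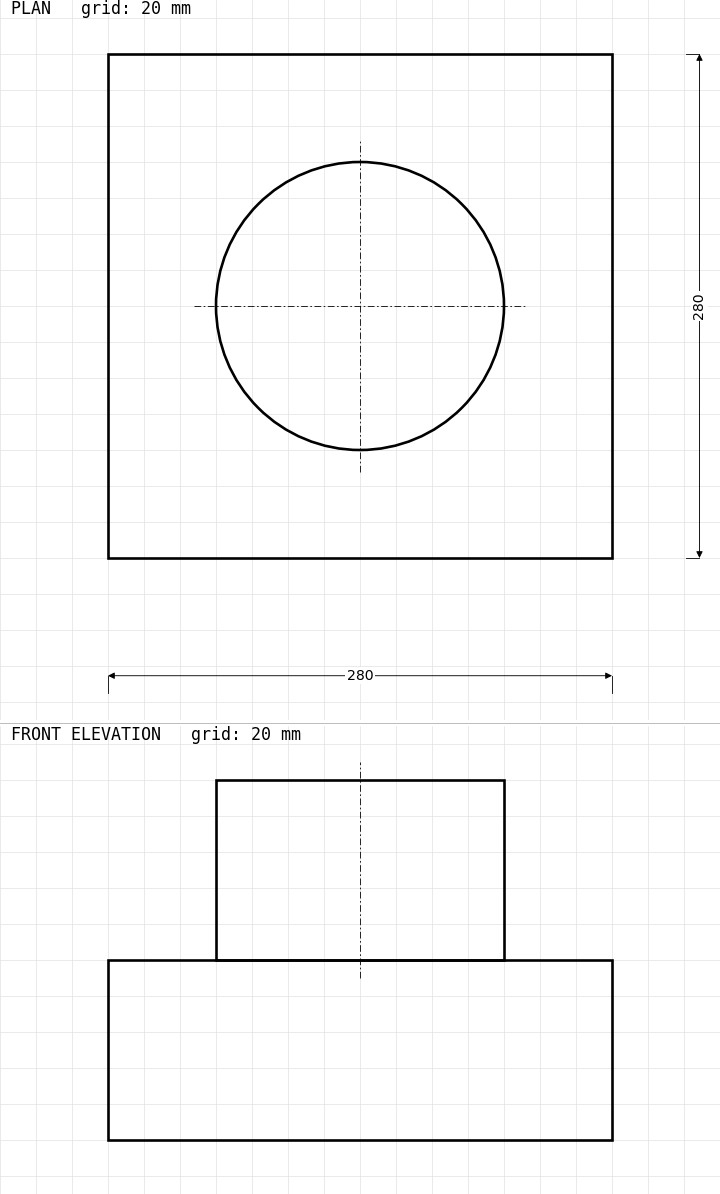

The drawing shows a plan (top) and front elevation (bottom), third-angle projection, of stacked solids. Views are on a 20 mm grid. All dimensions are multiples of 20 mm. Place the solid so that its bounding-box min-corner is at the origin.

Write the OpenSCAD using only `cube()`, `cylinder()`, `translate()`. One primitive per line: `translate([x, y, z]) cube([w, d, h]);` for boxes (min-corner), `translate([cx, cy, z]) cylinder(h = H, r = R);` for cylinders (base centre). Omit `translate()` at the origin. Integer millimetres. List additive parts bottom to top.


cube([280, 280, 100]);
translate([140, 140, 100]) cylinder(h = 100, r = 80);


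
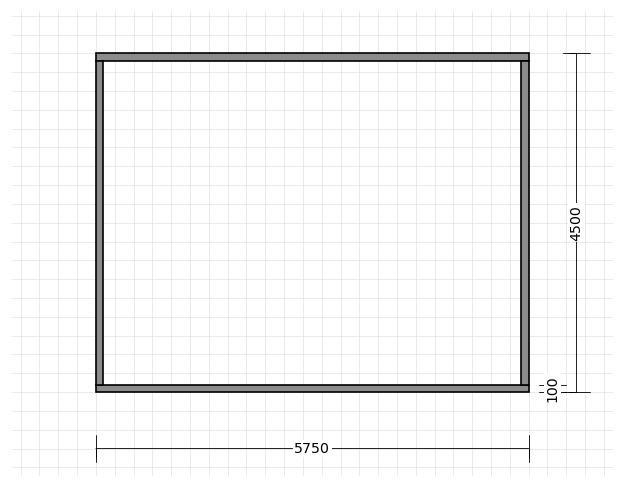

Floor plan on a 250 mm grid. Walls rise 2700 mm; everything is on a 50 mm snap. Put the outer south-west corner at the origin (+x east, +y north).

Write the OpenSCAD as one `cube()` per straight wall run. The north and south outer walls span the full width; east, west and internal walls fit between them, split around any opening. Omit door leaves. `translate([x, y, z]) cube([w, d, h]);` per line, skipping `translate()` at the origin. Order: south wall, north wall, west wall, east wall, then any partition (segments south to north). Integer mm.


cube([5750, 100, 2700]);
translate([0, 4400, 0]) cube([5750, 100, 2700]);
translate([0, 100, 0]) cube([100, 4300, 2700]);
translate([5650, 100, 0]) cube([100, 4300, 2700]);
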